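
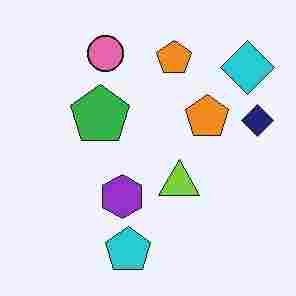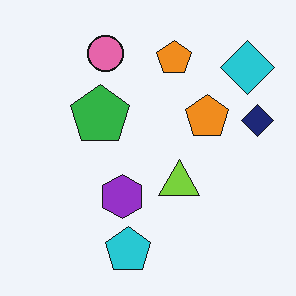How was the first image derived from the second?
The image was heavily JPEG-compressed with obvious blocking artifacts.

Blocky 8×8 compression artifacts appear around shape edges and the flat background shows ringing — characteristic JPEG degradation.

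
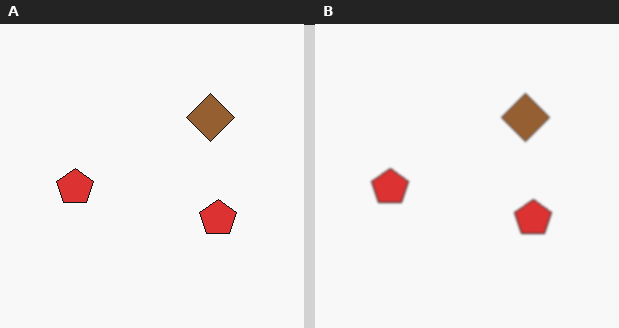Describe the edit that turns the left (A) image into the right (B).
The transformation is: slightly softened.

Shape edges and outlines are uniformly softened across the whole image.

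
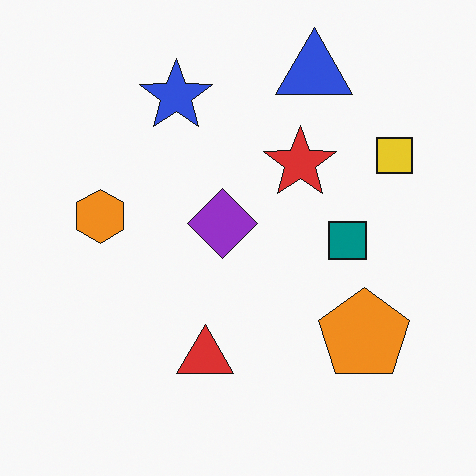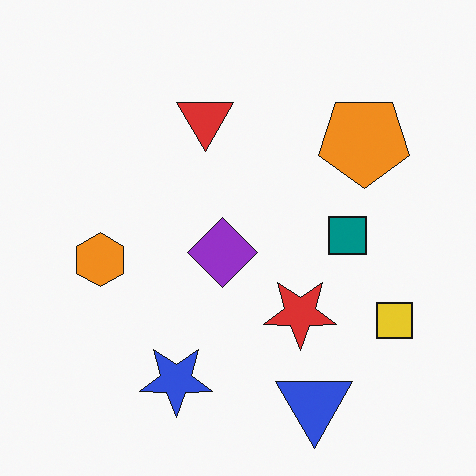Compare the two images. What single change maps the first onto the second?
This is the original image flipped vertically (top ↔ bottom).

The blue triangle is in the top of the first image and the bottom of the second — shapes on opposite sides of the horizontal midline have swapped in a mirror flip.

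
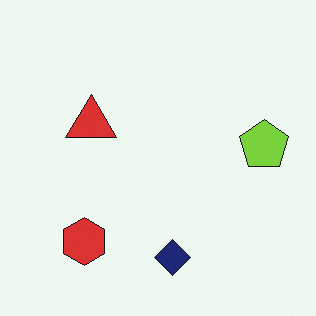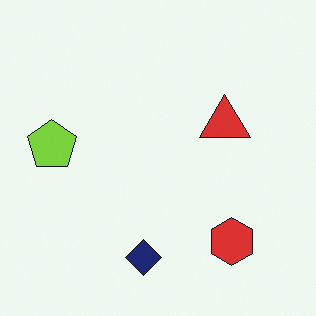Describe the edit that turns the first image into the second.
It was flipped horizontally (left ↔ right).

The lime pentagon is in the right of the first image and the left of the second — shapes on opposite sides of the vertical midline have swapped in a mirror flip.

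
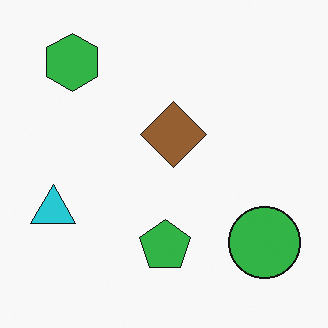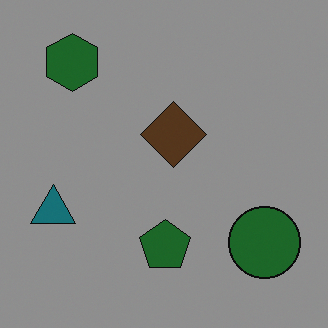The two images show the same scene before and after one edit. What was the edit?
The transformation is: noticeably darkened.

Every pixel — background and shapes alike — is uniformly darkened.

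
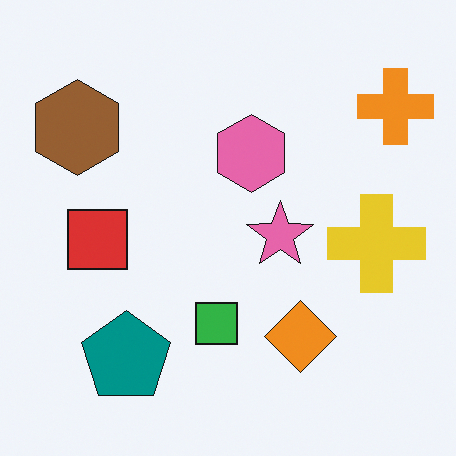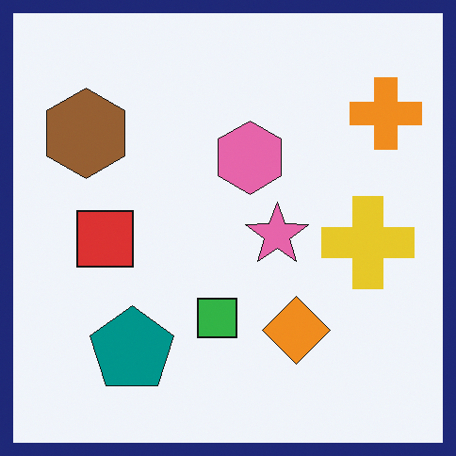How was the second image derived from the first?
This is the original image framed with a navy border.

A solid navy frame runs around the edge of the second image, with the content slightly shrunk inside it.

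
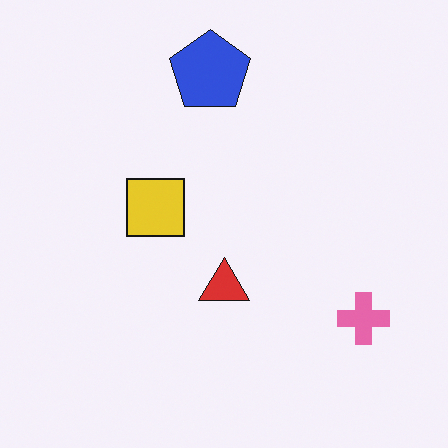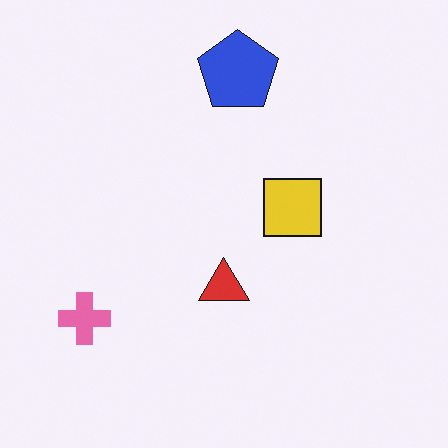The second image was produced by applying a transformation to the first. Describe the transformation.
Flipped horizontally (left ↔ right).

The pink cross is in the bottom-right of the first image and the bottom-left of the second — shapes on opposite sides of the vertical midline have swapped in a mirror flip.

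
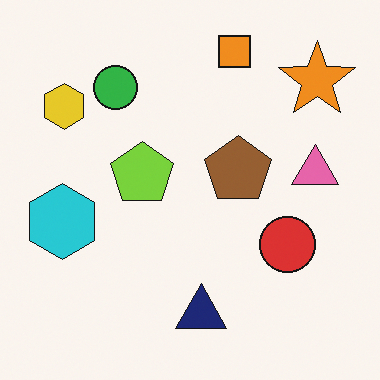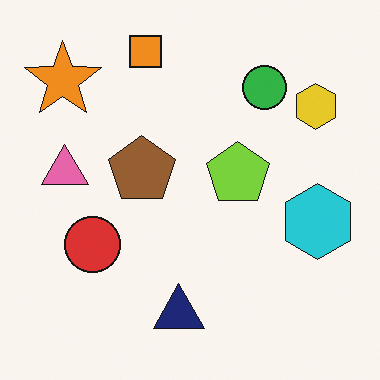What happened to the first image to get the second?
This is the original image flipped horizontally (left ↔ right).

The cyan hexagon is in the left of the first image and the right of the second — shapes on opposite sides of the vertical midline have swapped in a mirror flip.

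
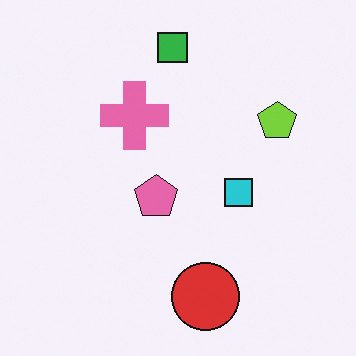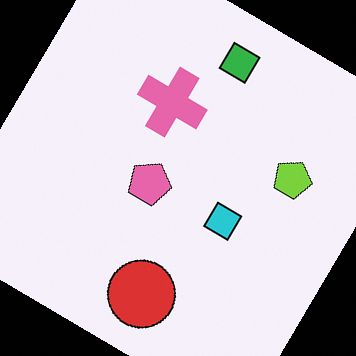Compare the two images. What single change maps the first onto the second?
The image was rotated clockwise by a large amount — several tens of degrees.

Every shape is tilted by the same angle and the image corners show triangular fill wedges — a whole-image rotation by a non-right angle.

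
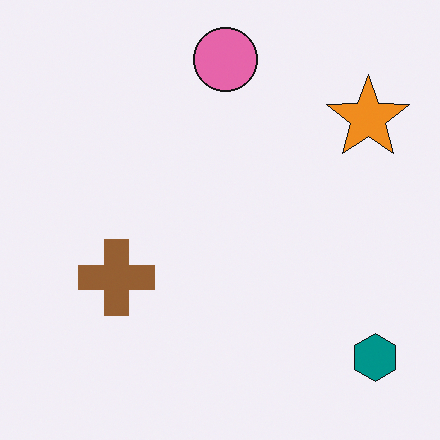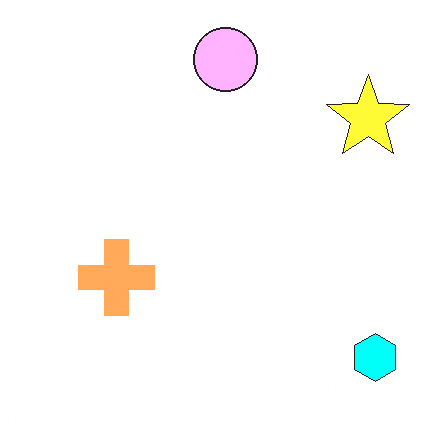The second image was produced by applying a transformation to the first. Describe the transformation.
Brightened a lot.

Every pixel — background and shapes alike — is uniformly brightened.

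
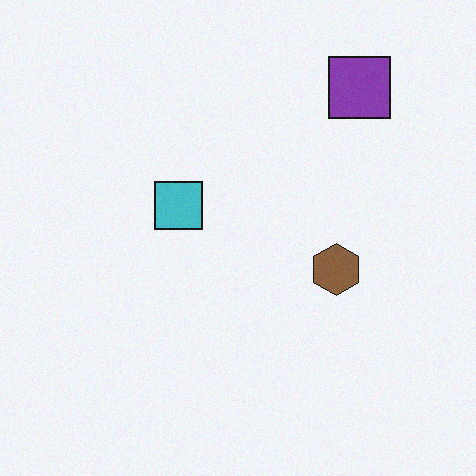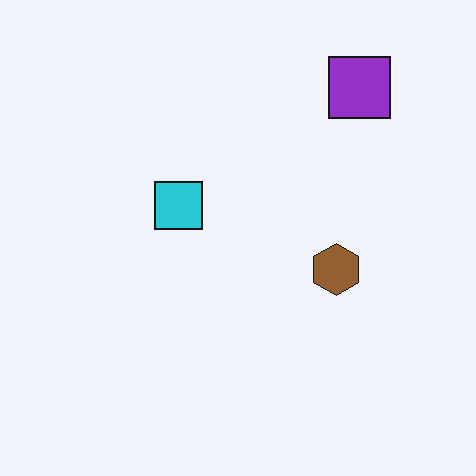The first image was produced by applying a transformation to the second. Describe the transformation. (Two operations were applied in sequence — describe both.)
It was slightly desaturated, then degraded with a light layer of grain.

All colors are more muted and greyish — a global saturation change. Random speckle covers the whole image, including the flat background.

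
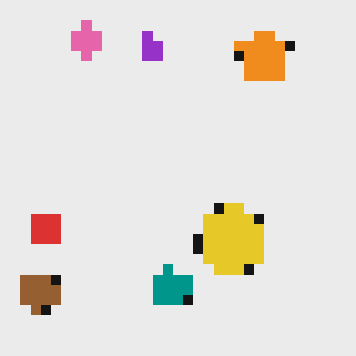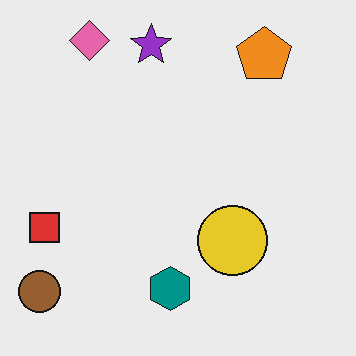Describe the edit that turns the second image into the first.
This is the original image coarsely pixelated.

Shapes are reduced to large square blocks; fine edges and outlines are lost — a downscale-then-upscale (mosaic) effect.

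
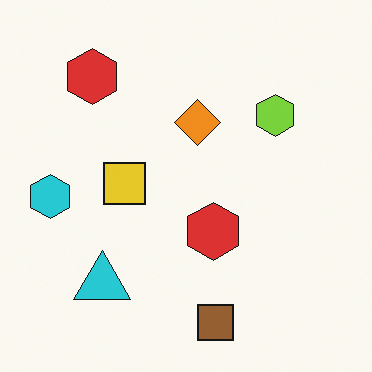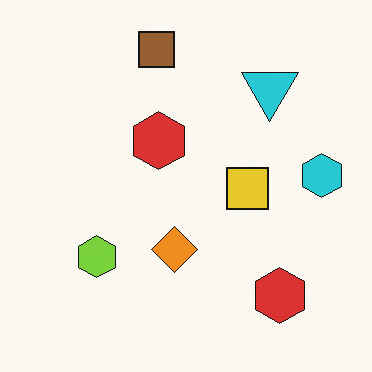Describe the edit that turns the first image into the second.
The image was rotated 180°.

The brown square sits in the bottom of the first image and the top of the second — consistent with a whole-image 180° rotation.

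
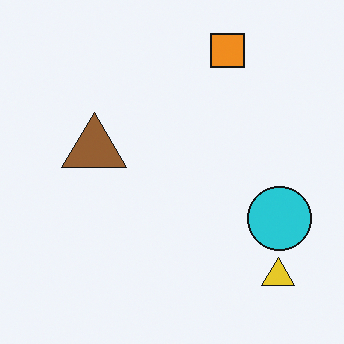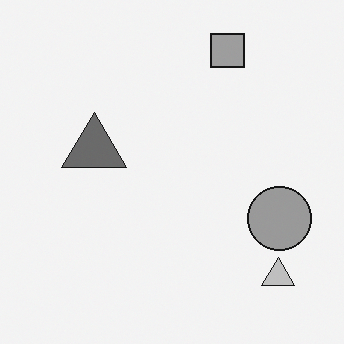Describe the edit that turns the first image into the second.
The second image is the first converted to grayscale.

All color is removed — every shape is now a shade of grey.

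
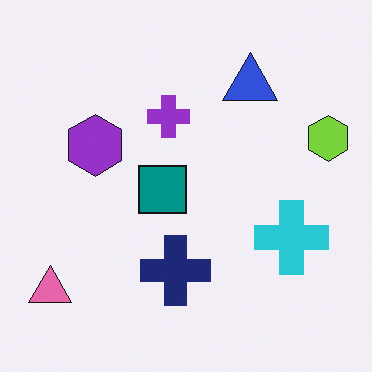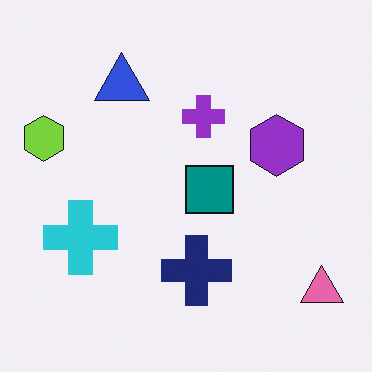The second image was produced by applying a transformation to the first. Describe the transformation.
The second image is the first flipped horizontally (left ↔ right).

The lime hexagon is in the right of the first image and the left of the second — shapes on opposite sides of the vertical midline have swapped in a mirror flip.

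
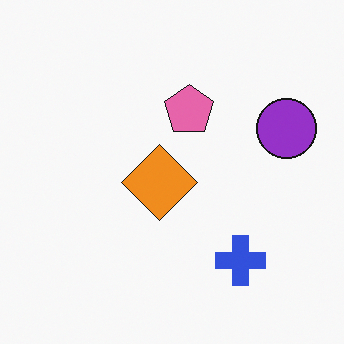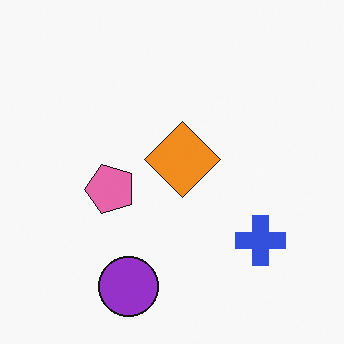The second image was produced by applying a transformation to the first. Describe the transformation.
The transformation is: transposed (reflected across the top-left ↔ bottom-right diagonal).

Shapes have swapped their row and column positions — what was in the top-right is now in the bottom-left — a diagonal reflection.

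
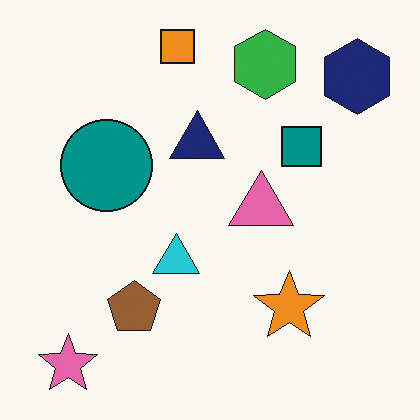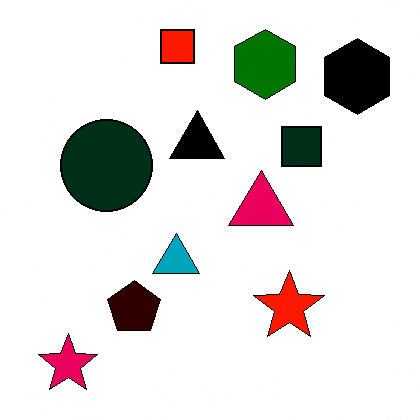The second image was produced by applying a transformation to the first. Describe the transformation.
It was given much higher contrast.

Tones are pushed away from mid-grey across the whole image — a global contrast change.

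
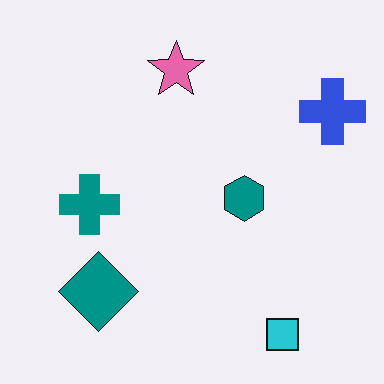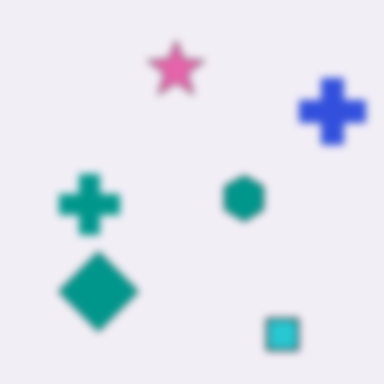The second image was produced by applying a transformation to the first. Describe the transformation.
The transformation is: moderately blurred.

Shape edges and outlines are uniformly softened across the whole image.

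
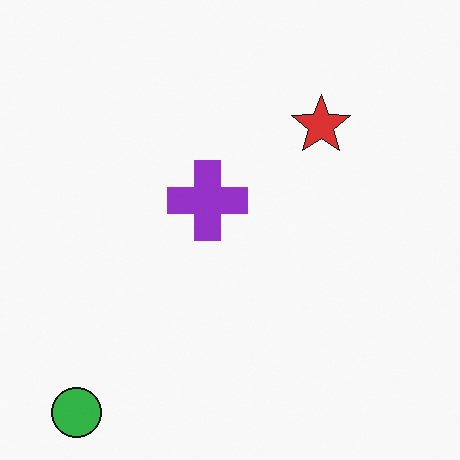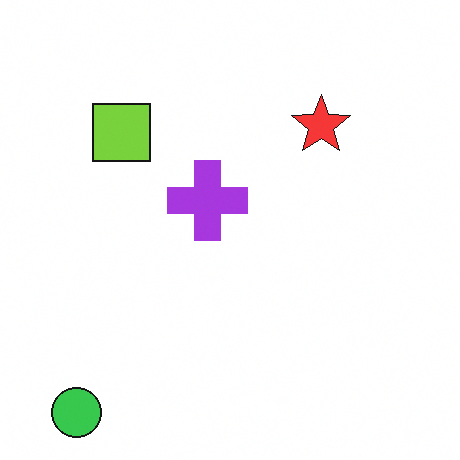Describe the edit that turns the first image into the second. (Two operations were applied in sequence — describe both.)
It was brightened a little, then overlaid with an additional lime square.

Every pixel — background and shapes alike — is uniformly brightened. A lime square appears in the second image that is absent from the first.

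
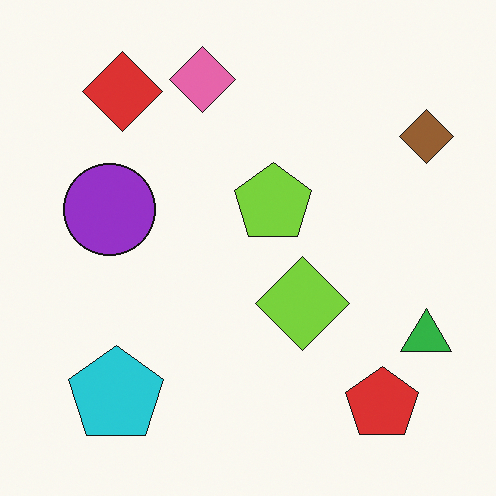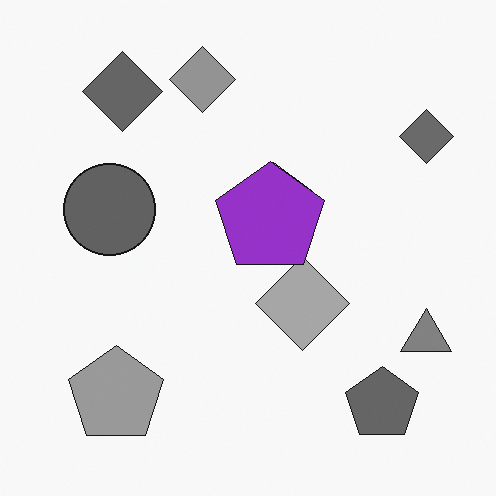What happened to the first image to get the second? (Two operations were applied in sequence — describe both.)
This is the original image converted to grayscale, then overlaid with an additional purple pentagon.

All color is removed — every shape is now a shade of grey. A purple pentagon appears in the second image that is absent from the first.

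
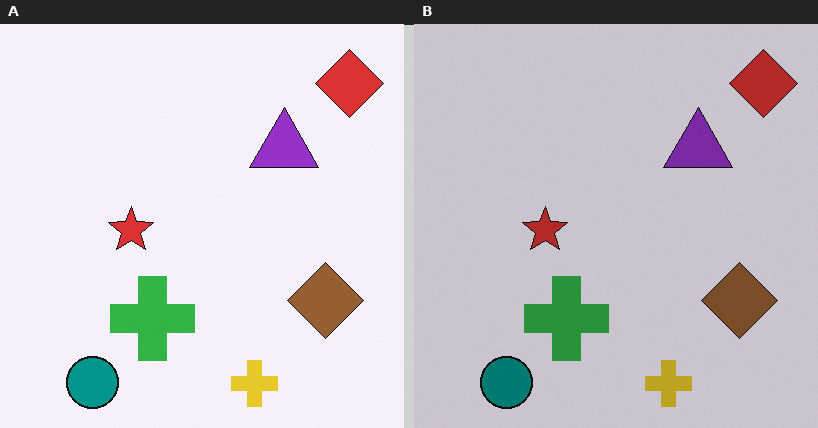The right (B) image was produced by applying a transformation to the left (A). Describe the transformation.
The image was darkened a little.

Every pixel — background and shapes alike — is uniformly darkened.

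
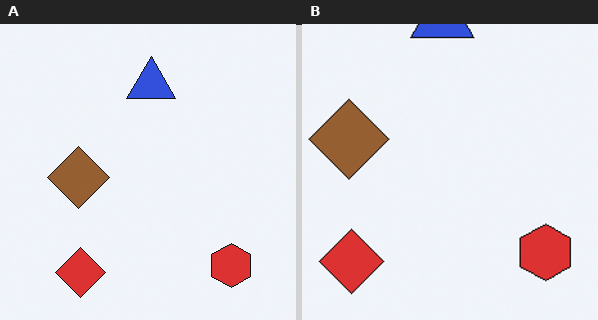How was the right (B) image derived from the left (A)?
The right (B) image is the left (A) cropped slightly and scaled back up.

The visible shapes are larger and the field of view is narrower; shapes near the original edges may be partly or wholly outside the frame — a crop-and-rescale.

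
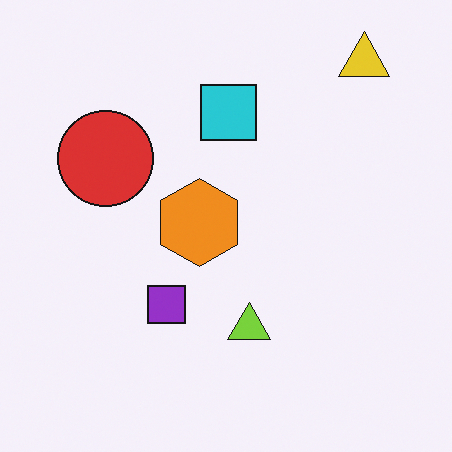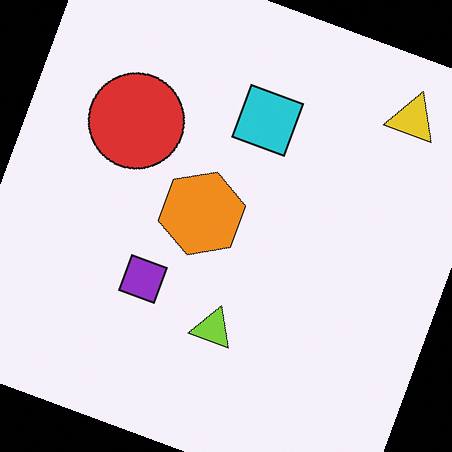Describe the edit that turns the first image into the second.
Rotated clockwise by a clearly visible amount.

Every shape is tilted by the same angle and the image corners show triangular fill wedges — a whole-image rotation by a non-right angle.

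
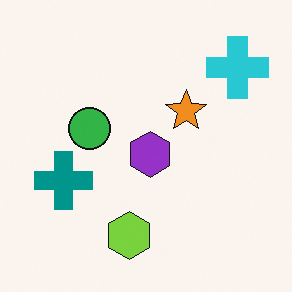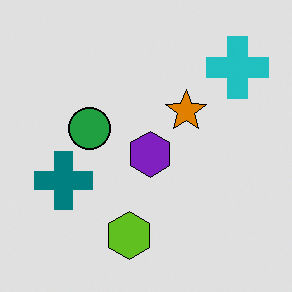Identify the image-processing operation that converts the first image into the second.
Moderately posterized.

Each flat color has snapped to a coarser quantized level — most visibly, the near-white background has dropped to a flat grey.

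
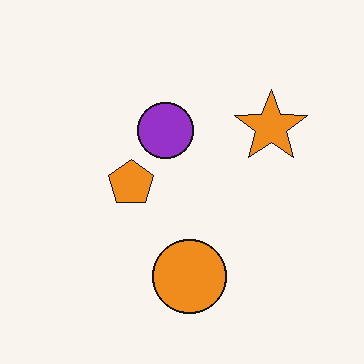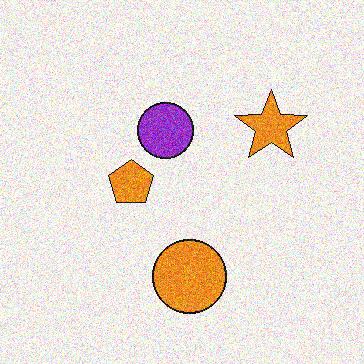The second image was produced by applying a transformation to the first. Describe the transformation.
The transformation is: degraded with a thick layer of grain.

Random speckle covers the whole image, including the flat background.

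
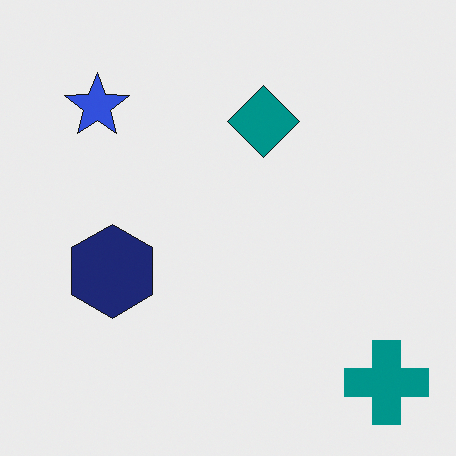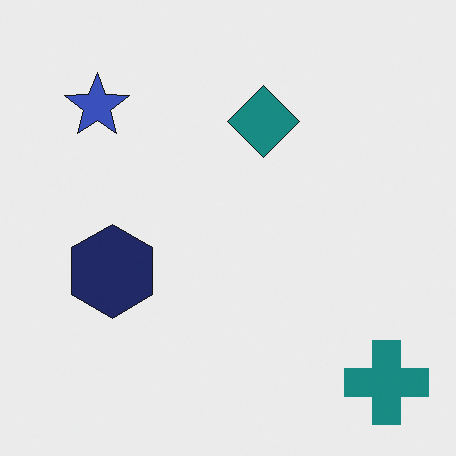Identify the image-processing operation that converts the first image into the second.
The image was slightly desaturated.

All colors are more muted and greyish — a global saturation change.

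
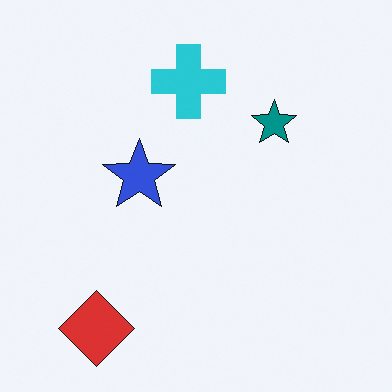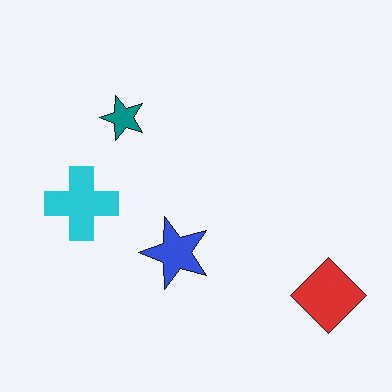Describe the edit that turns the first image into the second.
The transformation is: rotated 90° counter-clockwise.

The red diamond sits in the bottom-left of the first image and the bottom-right of the second — consistent with a whole-image 90° counter-clockwise rotation.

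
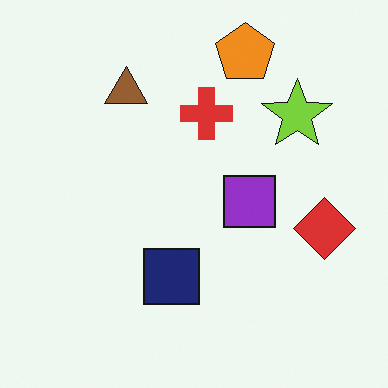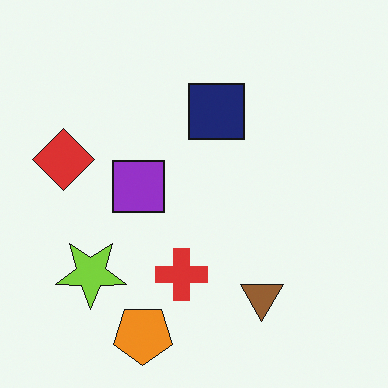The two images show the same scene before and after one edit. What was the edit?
It was rotated 180°.

The orange pentagon sits in the top of the first image and the bottom of the second — consistent with a whole-image 180° rotation.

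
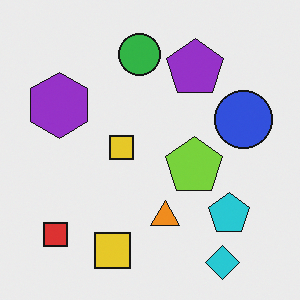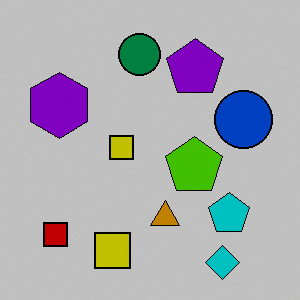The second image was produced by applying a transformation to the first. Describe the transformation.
The image was heavily posterized to just a handful of flat colors.

Each flat color has snapped to a coarser quantized level — most visibly, the near-white background has dropped to a flat grey.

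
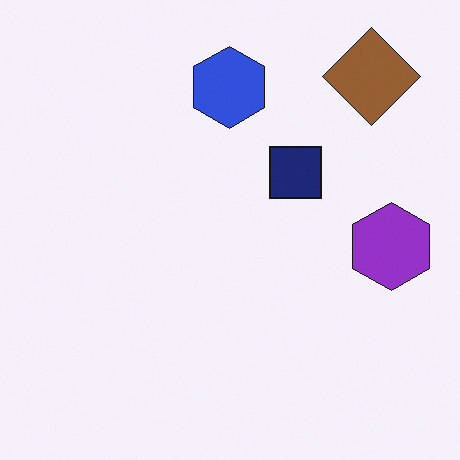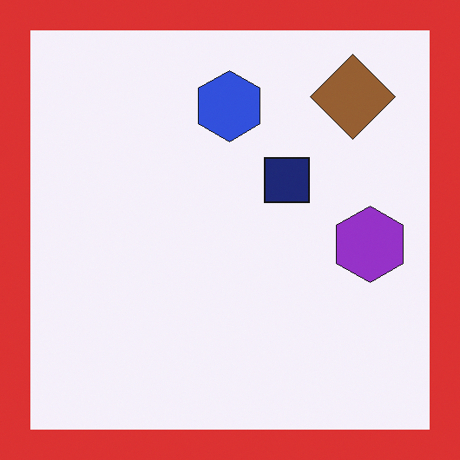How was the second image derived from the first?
Framed with a red border.

A solid red frame runs around the edge of the second image, with the content slightly shrunk inside it.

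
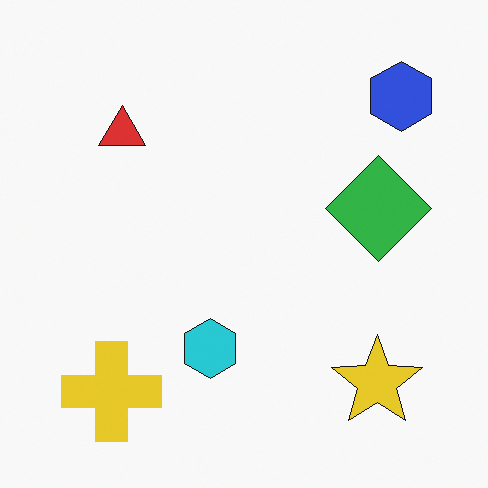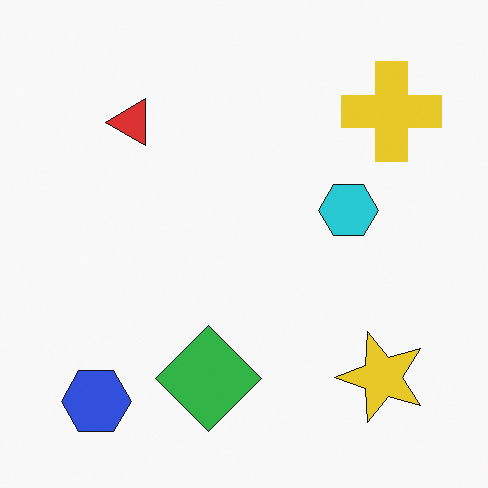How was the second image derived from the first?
The image was transposed (reflected across the top-left ↔ bottom-right diagonal).

Shapes have swapped their row and column positions — what was in the top-right is now in the bottom-left — a diagonal reflection.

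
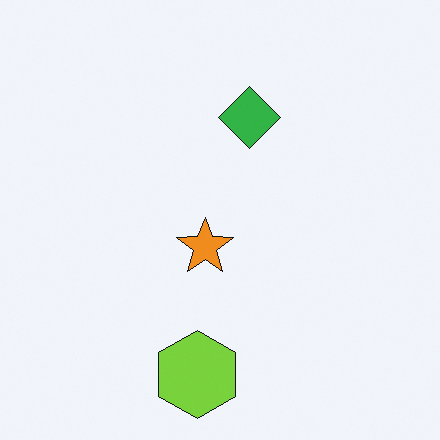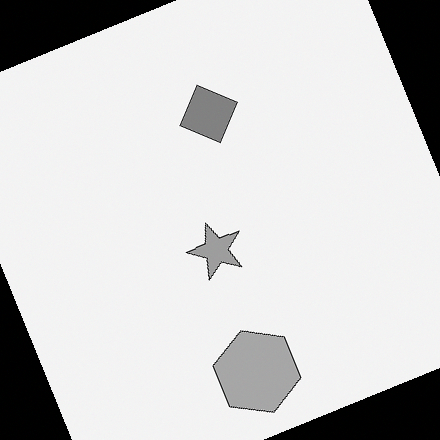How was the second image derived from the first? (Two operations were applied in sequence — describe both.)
The transformation is: converted to grayscale, then rotated counter-clockwise by a moderate amount.

All color is removed — every shape is now a shade of grey. Every shape is tilted by the same angle and the image corners show triangular fill wedges — a whole-image rotation by a non-right angle.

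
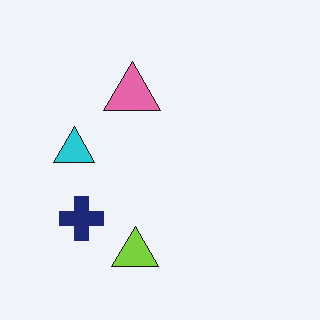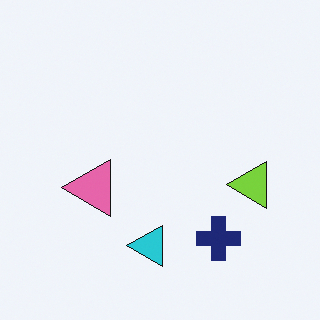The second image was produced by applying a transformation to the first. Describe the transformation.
It was rotated 90° counter-clockwise.

The navy cross sits in the bottom-left of the first image and the bottom-right of the second — consistent with a whole-image 90° counter-clockwise rotation.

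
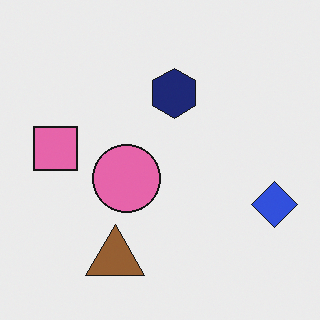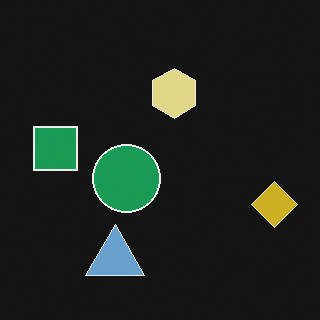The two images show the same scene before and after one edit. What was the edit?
The image was color-inverted (negative).

The light background has become dark and every shape's color is its complement — a photographic negative.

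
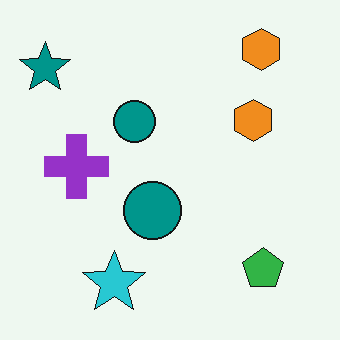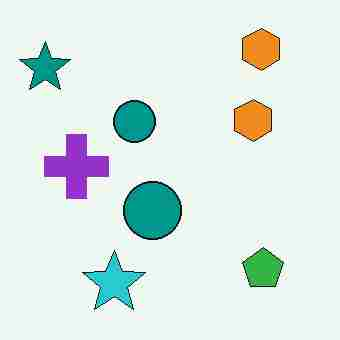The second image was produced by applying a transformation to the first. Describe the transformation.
Heavily JPEG-compressed with obvious blocking artifacts.

Blocky 8×8 compression artifacts appear around shape edges and the flat background shows ringing — characteristic JPEG degradation.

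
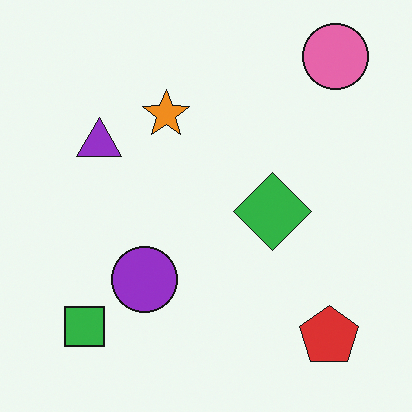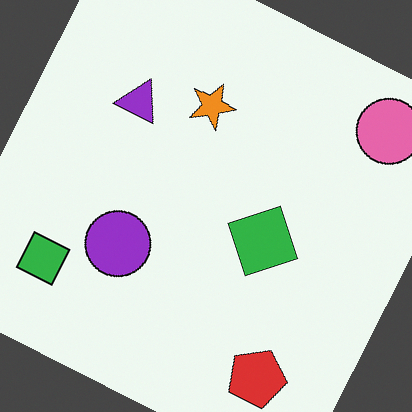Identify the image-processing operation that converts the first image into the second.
Rotated clockwise by a clearly visible amount.

Every shape is tilted by the same angle and the image corners show triangular fill wedges — a whole-image rotation by a non-right angle.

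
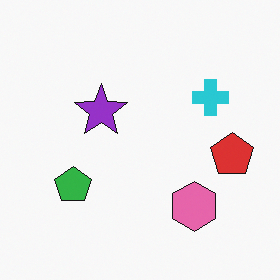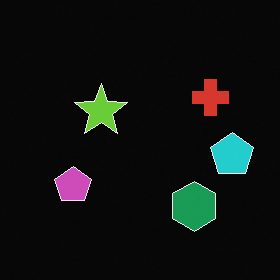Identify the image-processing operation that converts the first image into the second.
The image was color-inverted (negative).

The light background has become dark and every shape's color is its complement — a photographic negative.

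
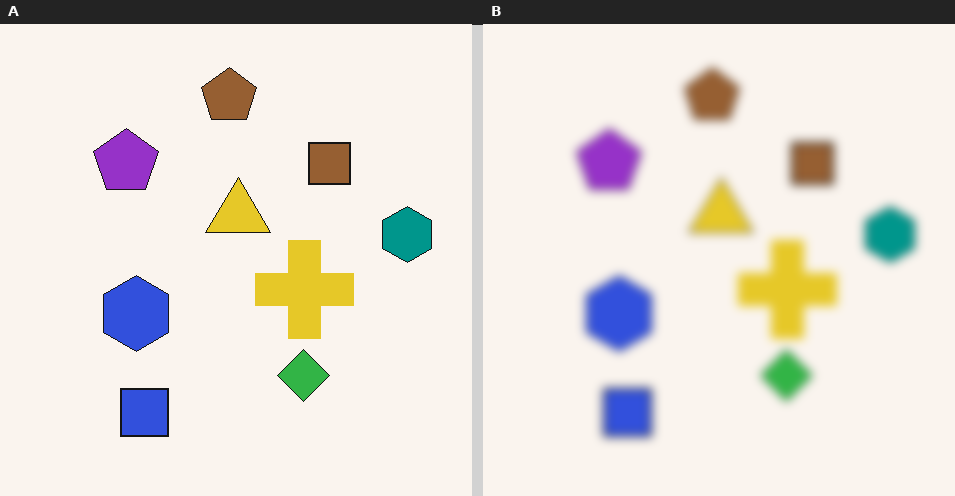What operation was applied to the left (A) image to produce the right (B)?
This is the original image strongly gaussian-blurred.

Shape edges and outlines are uniformly softened across the whole image.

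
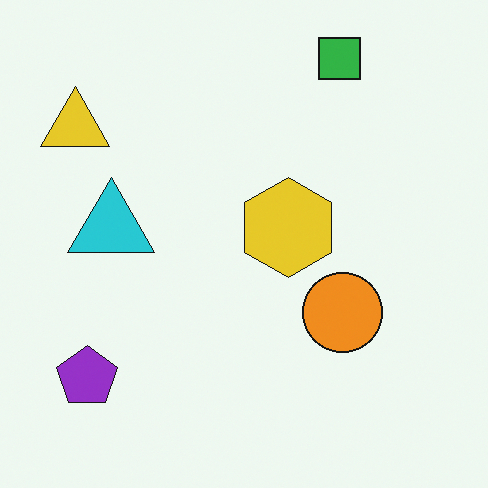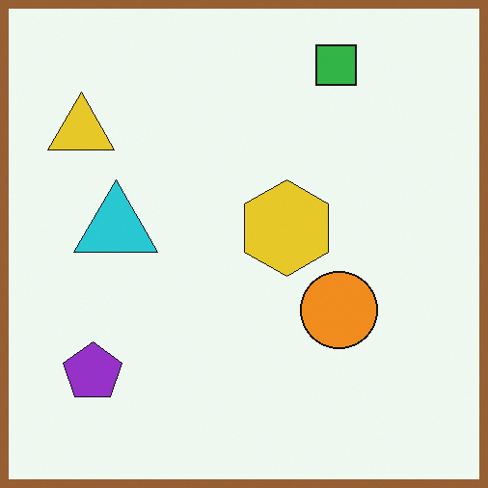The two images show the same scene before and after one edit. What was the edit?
This is the original image framed with a brown border.

A solid brown frame runs around the edge of the second image, with the content slightly shrunk inside it.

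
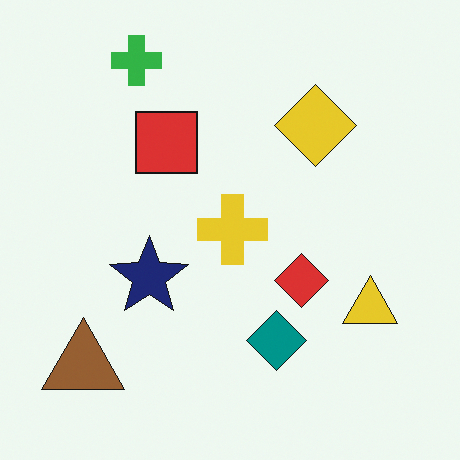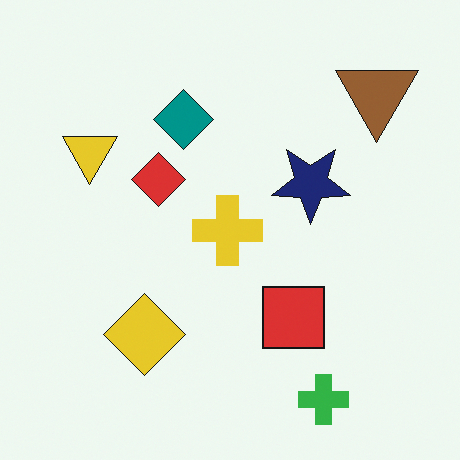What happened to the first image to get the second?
This is the original image rotated 180°.

The brown triangle sits in the bottom-left of the first image and the top-right of the second — consistent with a whole-image 180° rotation.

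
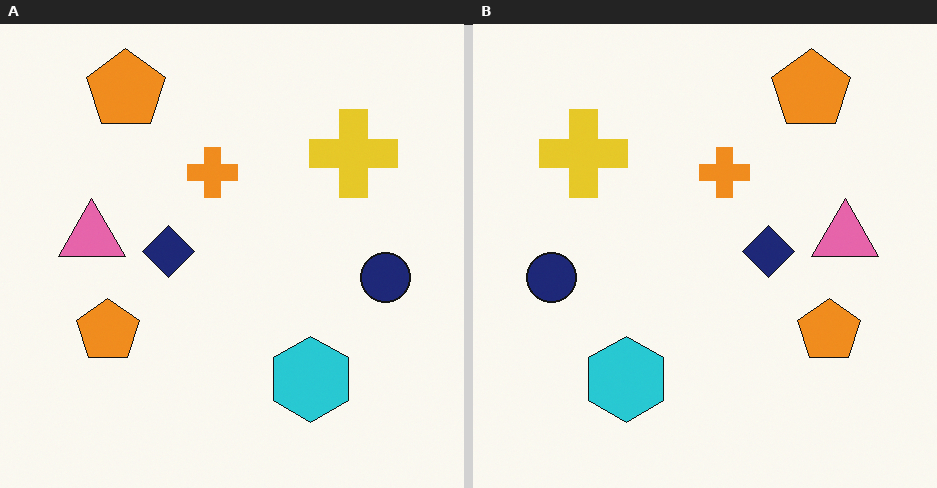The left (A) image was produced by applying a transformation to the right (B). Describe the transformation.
The transformation is: flipped horizontally (left ↔ right).

The navy circle is in the left of the right (B) image and the right of the left (A) — shapes on opposite sides of the vertical midline have swapped in a mirror flip.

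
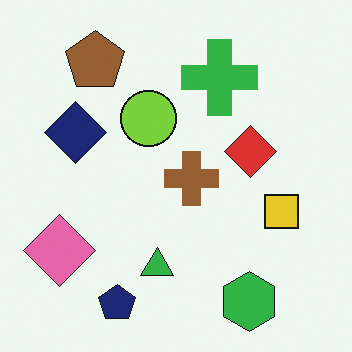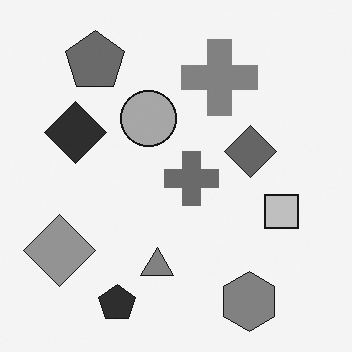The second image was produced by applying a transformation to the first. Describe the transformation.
The second image is the first converted to grayscale.

All color is removed — every shape is now a shade of grey.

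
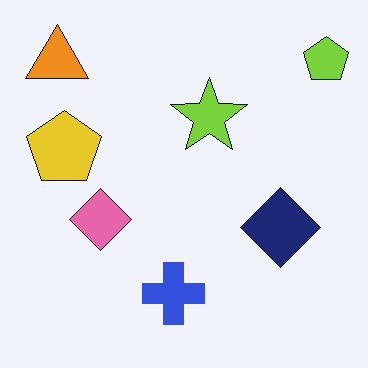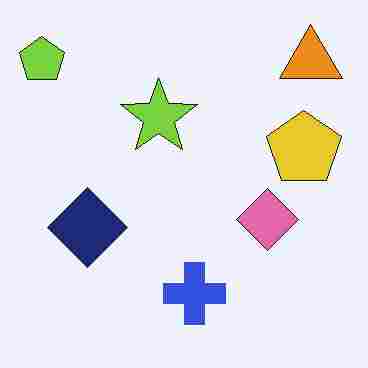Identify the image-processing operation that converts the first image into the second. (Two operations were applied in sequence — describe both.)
Degraded with heavy JPEG compression, then flipped horizontally (left ↔ right).

Blocky 8×8 compression artifacts appear around shape edges and the flat background shows ringing — characteristic JPEG degradation. The lime pentagon is in the top-right of the first image and the top-left of the second — shapes on opposite sides of the vertical midline have swapped in a mirror flip.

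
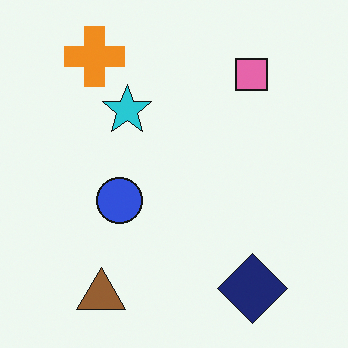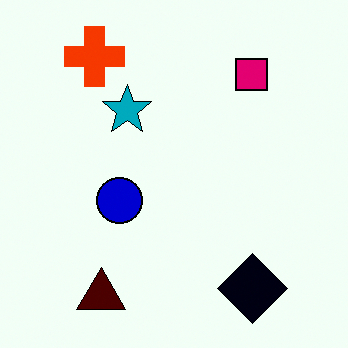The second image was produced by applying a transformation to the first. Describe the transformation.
The image was given much higher contrast.

Tones are pushed away from mid-grey across the whole image — a global contrast change.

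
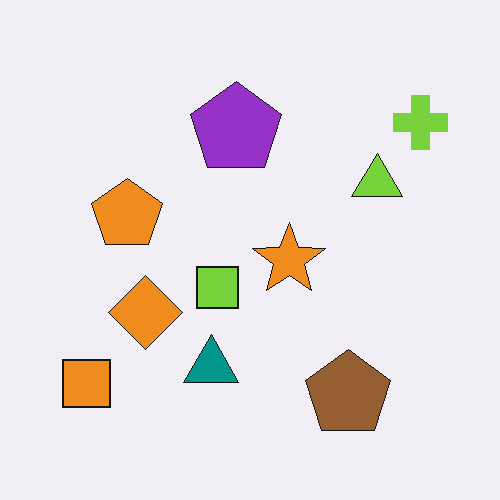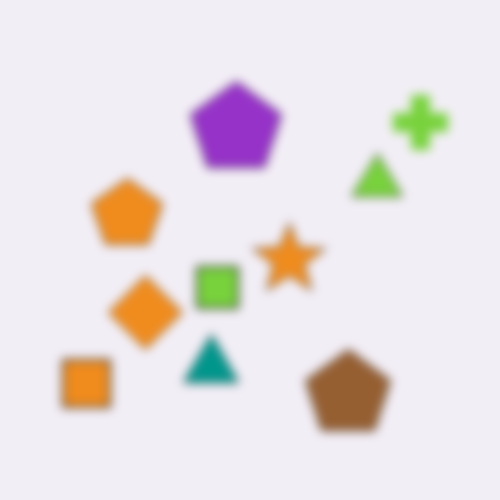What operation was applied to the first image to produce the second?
The second image is the first strongly gaussian-blurred.

Shape edges and outlines are uniformly softened across the whole image.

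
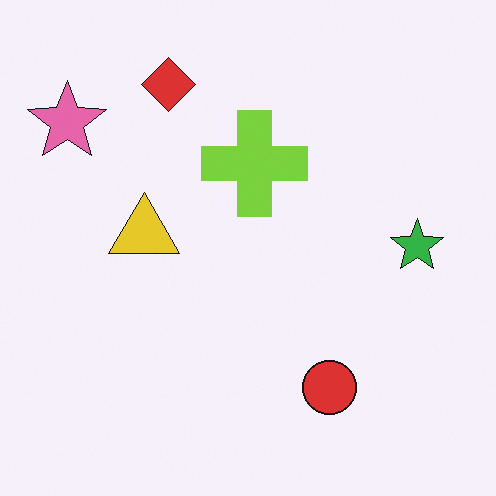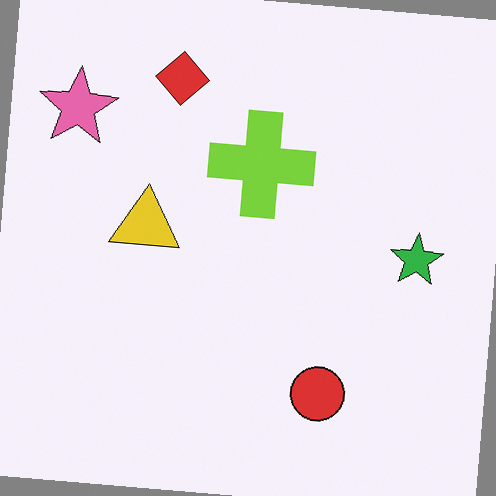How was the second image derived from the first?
It was rotated clockwise by a slight angle.

Every shape is tilted by the same angle and the image corners show triangular fill wedges — a whole-image rotation by a non-right angle.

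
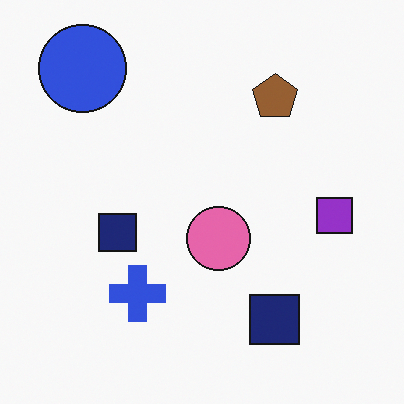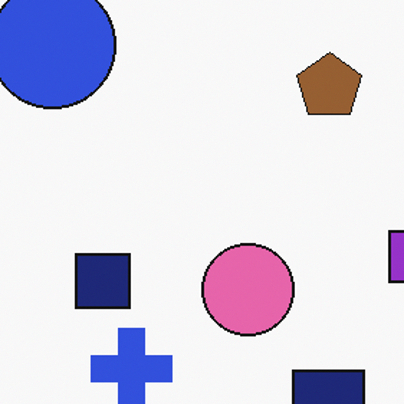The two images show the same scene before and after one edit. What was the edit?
Cropped slightly and scaled back up.

The visible shapes are larger and the field of view is narrower; shapes near the original edges may be partly or wholly outside the frame — a crop-and-rescale.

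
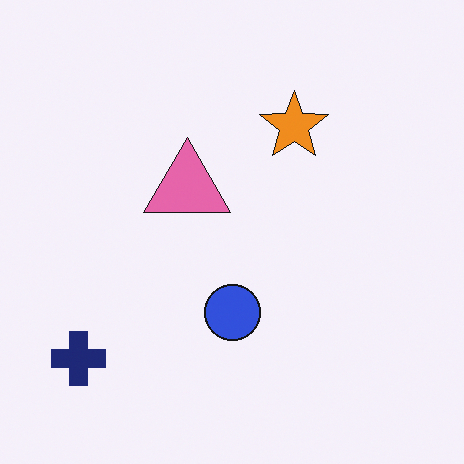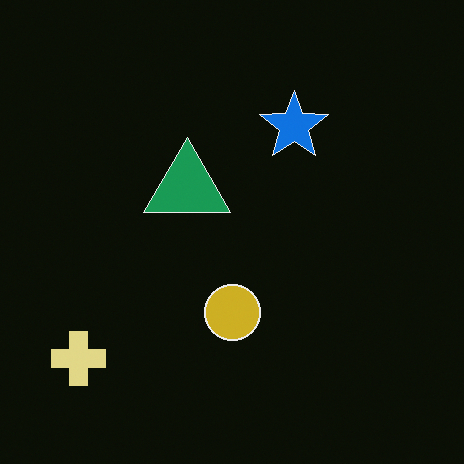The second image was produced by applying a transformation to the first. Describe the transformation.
It was color-inverted (negative).

The light background has become dark and every shape's color is its complement — a photographic negative.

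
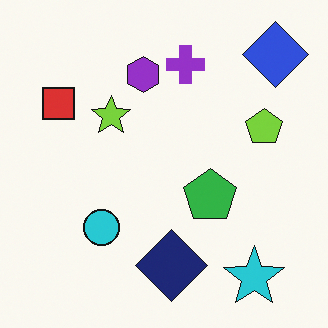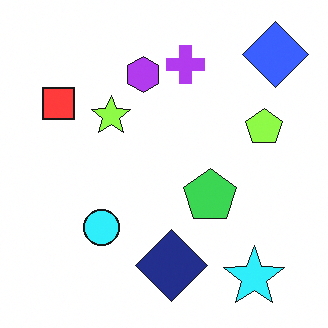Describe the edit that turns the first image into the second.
The image was slightly brightened.

Every pixel — background and shapes alike — is uniformly brightened.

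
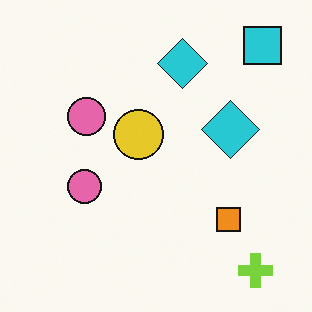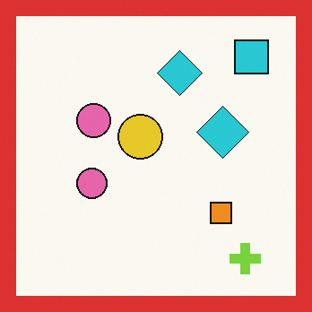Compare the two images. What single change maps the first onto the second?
The second image is the first framed with a red border.

A solid red frame runs around the edge of the second image, with the content slightly shrunk inside it.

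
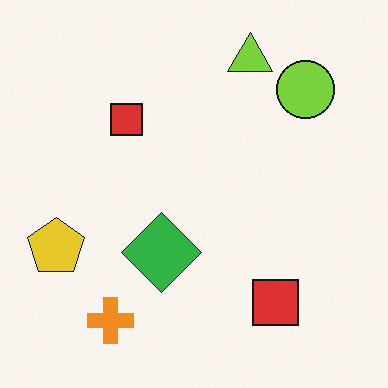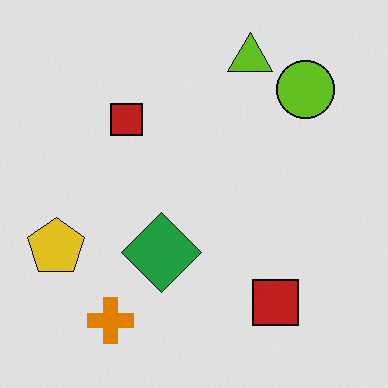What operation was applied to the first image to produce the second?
This is the original image moderately posterized.

Each flat color has snapped to a coarser quantized level — most visibly, the near-white background has dropped to a flat grey.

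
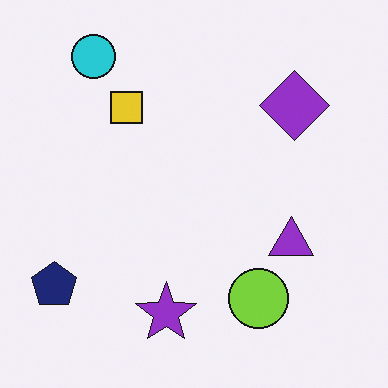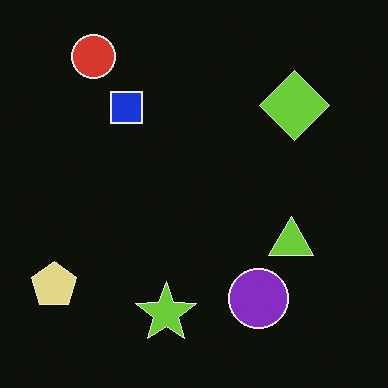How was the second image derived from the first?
The second image is the first color-inverted (negative).

The light background has become dark and every shape's color is its complement — a photographic negative.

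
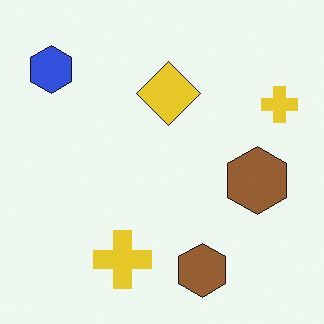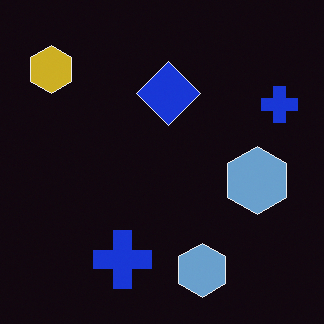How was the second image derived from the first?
This is the original image color-inverted (negative).

The light background has become dark and every shape's color is its complement — a photographic negative.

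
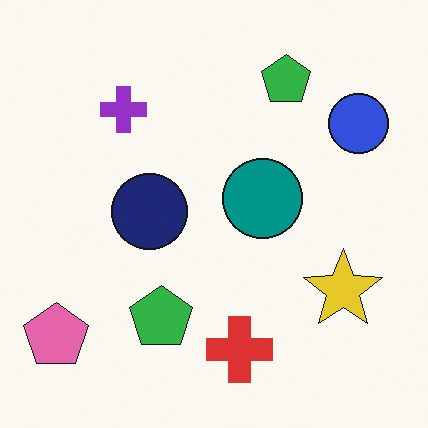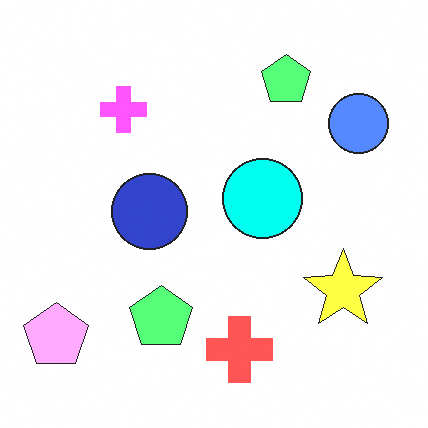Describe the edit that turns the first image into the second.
The image was substantially brightened.

Every pixel — background and shapes alike — is uniformly brightened.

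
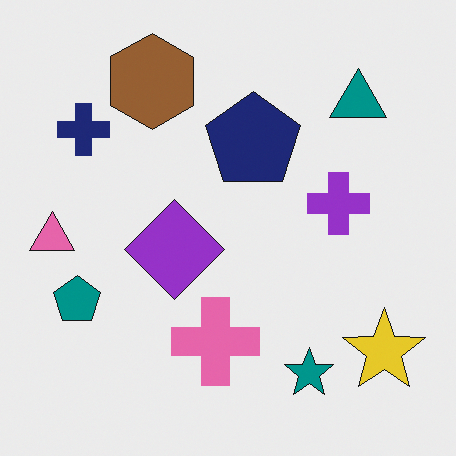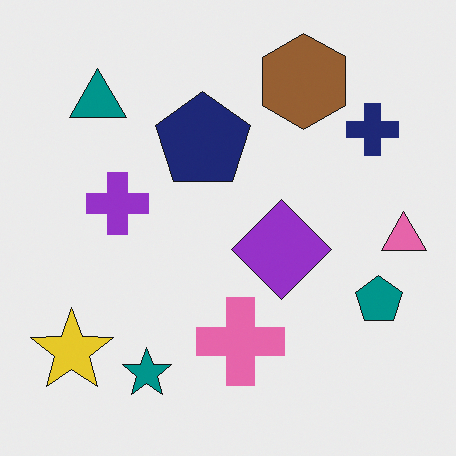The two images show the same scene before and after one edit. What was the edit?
This is the original image flipped horizontally (left ↔ right).

The pink triangle is in the left of the first image and the right of the second — shapes on opposite sides of the vertical midline have swapped in a mirror flip.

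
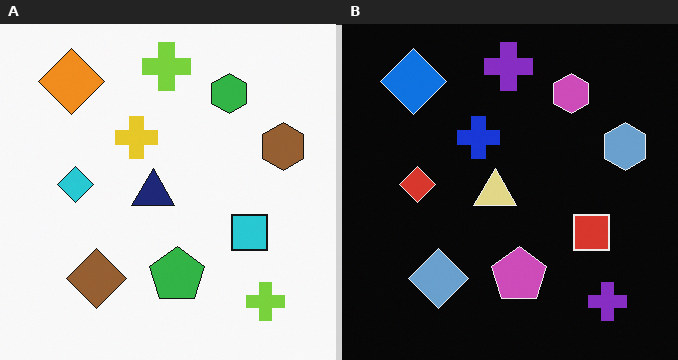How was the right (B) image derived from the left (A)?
The image was color-inverted (negative).

The light background has become dark and every shape's color is its complement — a photographic negative.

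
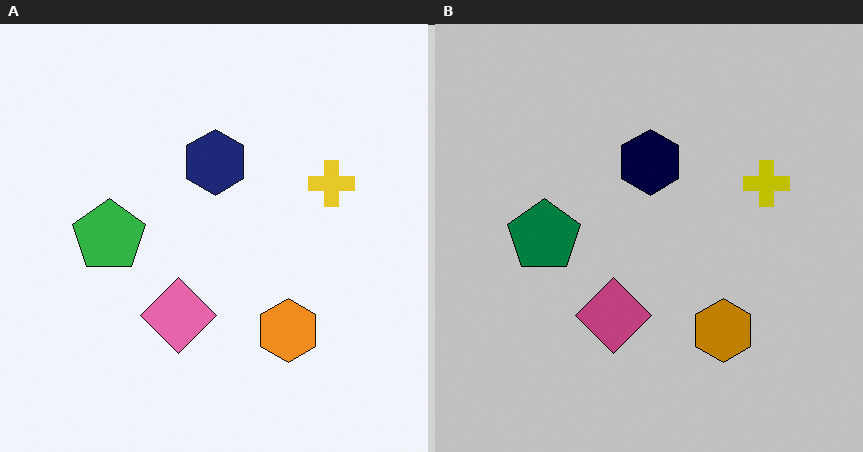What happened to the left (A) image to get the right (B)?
It was heavily posterized to just a handful of flat colors.

Each flat color has snapped to a coarser quantized level — most visibly, the near-white background has dropped to a flat grey.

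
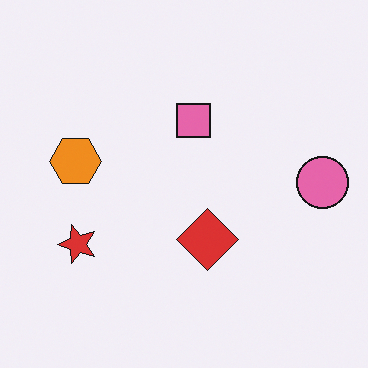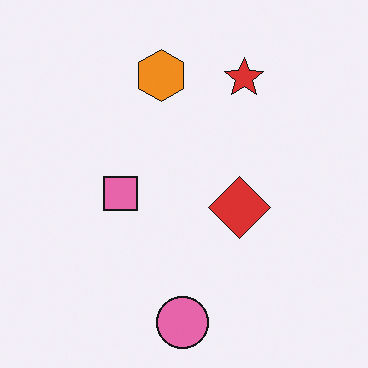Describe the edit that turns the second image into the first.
Transposed (reflected across the top-left ↔ bottom-right diagonal).

Shapes have swapped their row and column positions — what was in the top-right is now in the bottom-left — a diagonal reflection.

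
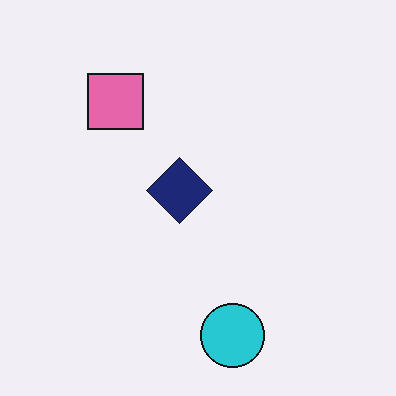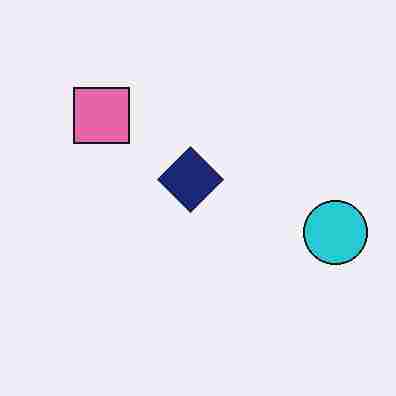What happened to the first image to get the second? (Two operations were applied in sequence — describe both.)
Heavily JPEG-compressed with obvious blocking artifacts, then transposed (reflected across the top-left ↔ bottom-right diagonal).

Blocky 8×8 compression artifacts appear around shape edges and the flat background shows ringing — characteristic JPEG degradation. Shapes have swapped their row and column positions — what was in the top-right is now in the bottom-left — a diagonal reflection.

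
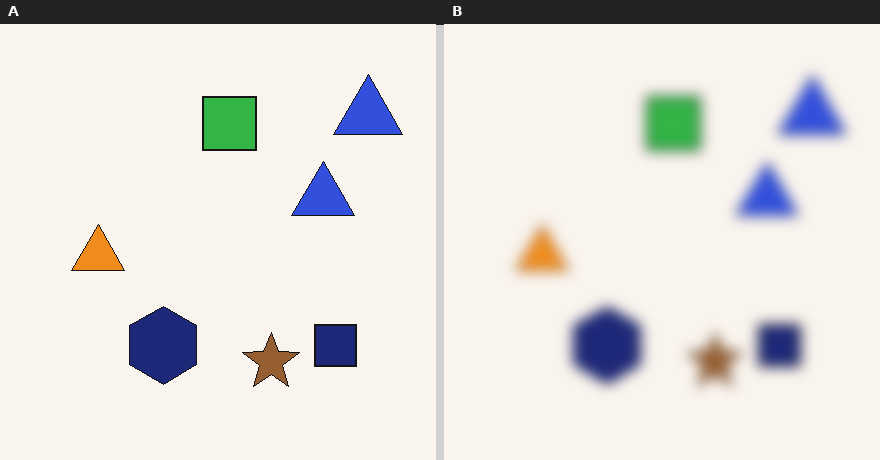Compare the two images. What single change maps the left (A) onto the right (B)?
The transformation is: strongly gaussian-blurred.

Shape edges and outlines are uniformly softened across the whole image.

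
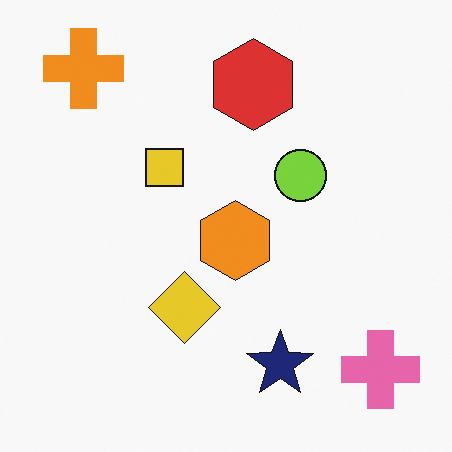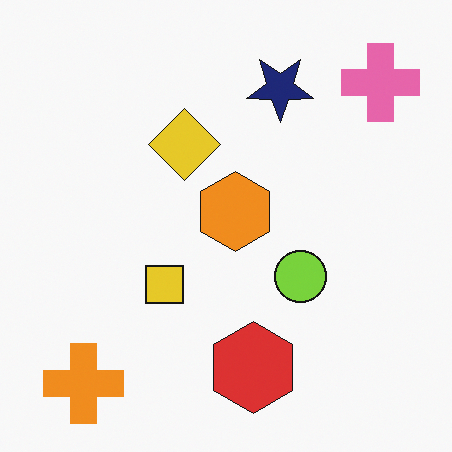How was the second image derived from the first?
It was flipped vertically (top ↔ bottom).

The orange cross is in the top-left of the first image and the bottom-left of the second — shapes on opposite sides of the horizontal midline have swapped in a mirror flip.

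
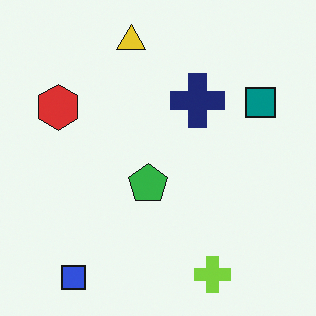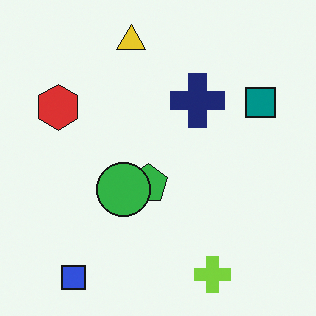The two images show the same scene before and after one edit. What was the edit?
The transformation is: overlaid with an additional green circle.

A green circle appears in the second image that is absent from the first.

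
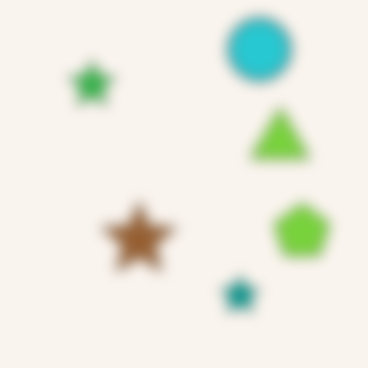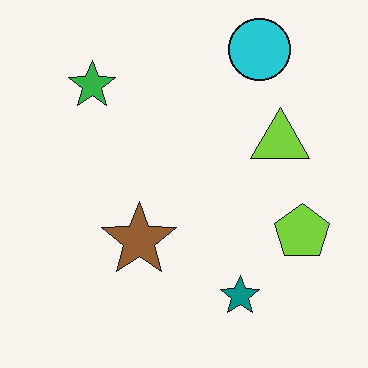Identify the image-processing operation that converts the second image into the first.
The first image is the second strongly gaussian-blurred.

Shape edges and outlines are uniformly softened across the whole image.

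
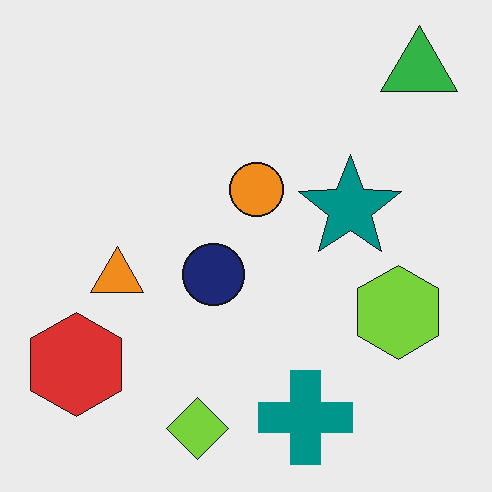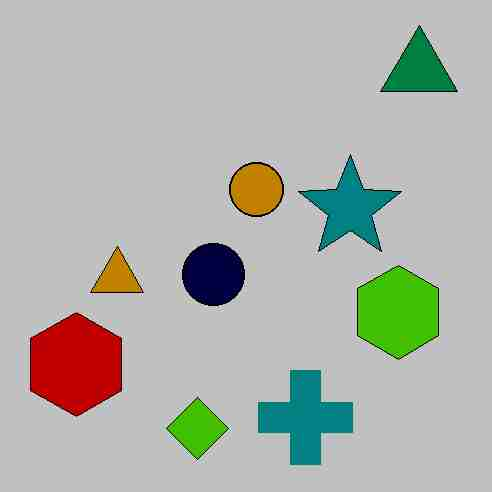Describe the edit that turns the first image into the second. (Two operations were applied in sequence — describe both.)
This is the original image aggressively posterized, then heavily JPEG-compressed with obvious blocking artifacts.

Each flat color has snapped to a coarser quantized level — most visibly, the near-white background has dropped to a flat grey. Blocky 8×8 compression artifacts appear around shape edges and the flat background shows ringing — characteristic JPEG degradation.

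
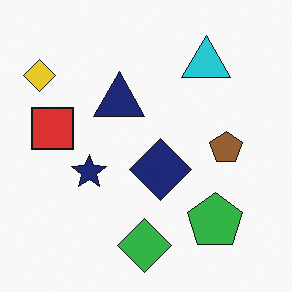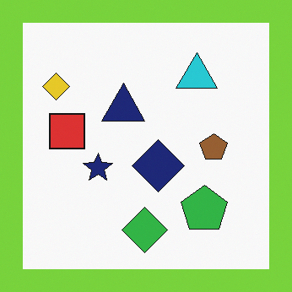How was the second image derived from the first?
Framed with a lime border.

A solid lime frame runs around the edge of the second image, with the content slightly shrunk inside it.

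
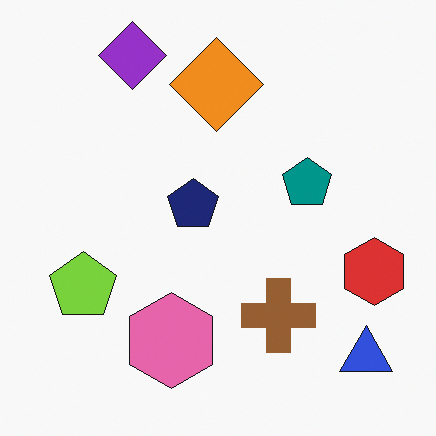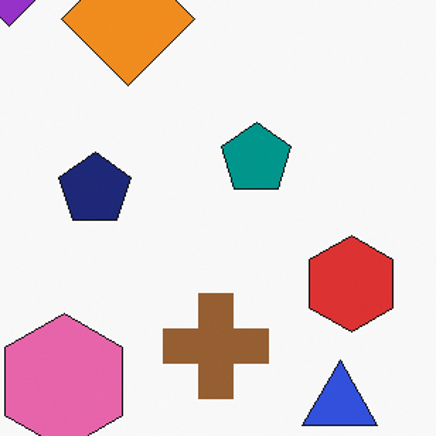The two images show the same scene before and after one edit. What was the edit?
The second image is the first cropped to a modestly smaller region and rescaled.

The visible shapes are larger and the field of view is narrower; shapes near the original edges may be partly or wholly outside the frame — a crop-and-rescale.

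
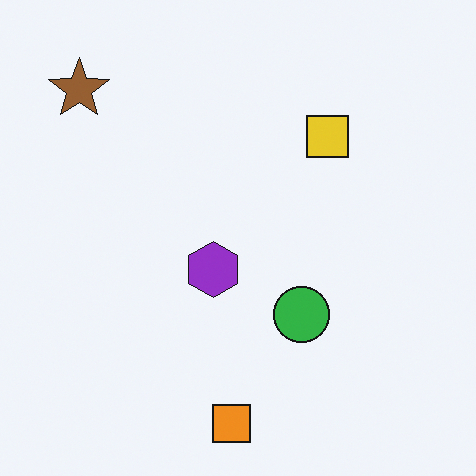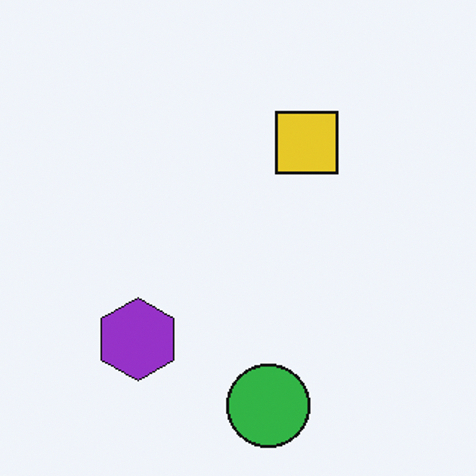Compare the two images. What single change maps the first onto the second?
It was cropped slightly and scaled back up.

The visible shapes are larger and the field of view is narrower; shapes near the original edges may be partly or wholly outside the frame — a crop-and-rescale.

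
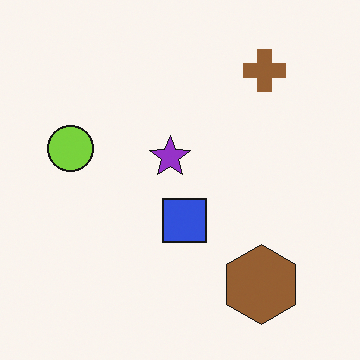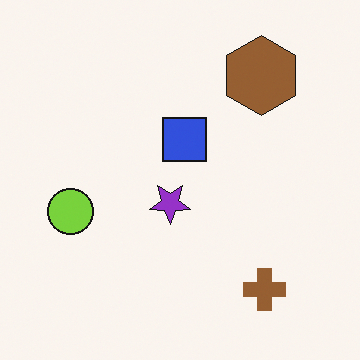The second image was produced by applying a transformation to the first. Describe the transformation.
Flipped vertically (top ↔ bottom).

The brown cross is in the top-right of the first image and the bottom-right of the second — shapes on opposite sides of the horizontal midline have swapped in a mirror flip.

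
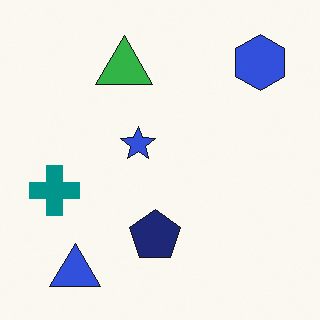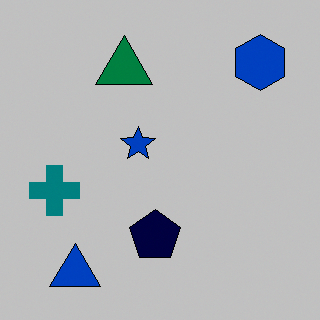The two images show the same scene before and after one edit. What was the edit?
This is the original image aggressively posterized.

Each flat color has snapped to a coarser quantized level — most visibly, the near-white background has dropped to a flat grey.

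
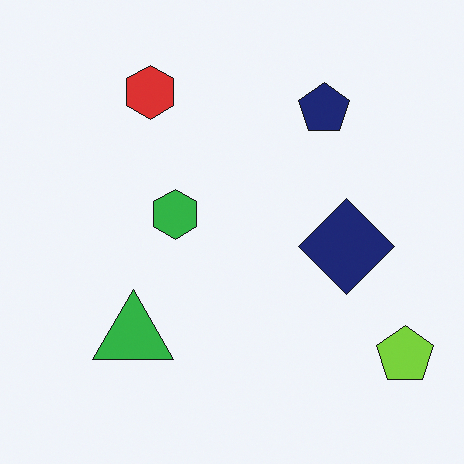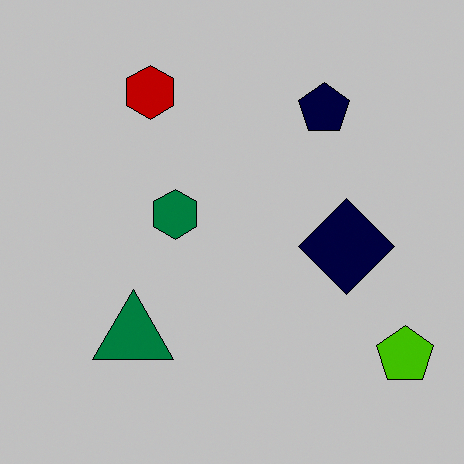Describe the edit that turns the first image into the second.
This is the original image heavily posterized to just a handful of flat colors.

Each flat color has snapped to a coarser quantized level — most visibly, the near-white background has dropped to a flat grey.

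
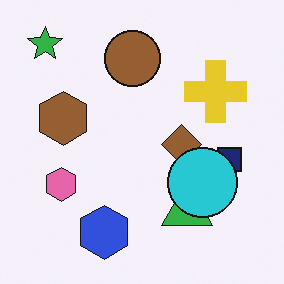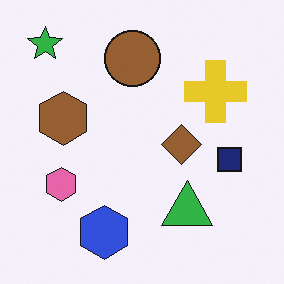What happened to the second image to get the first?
Overlaid with an additional cyan circle.

A cyan circle appears in the first image that is absent from the second.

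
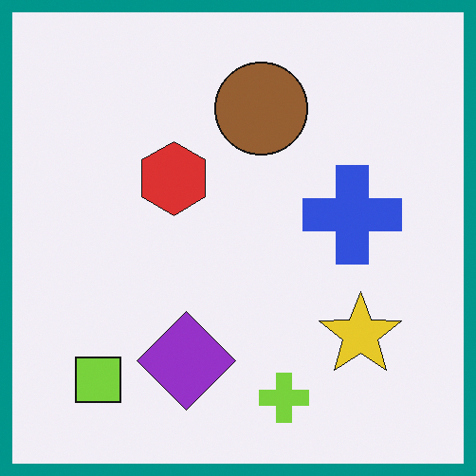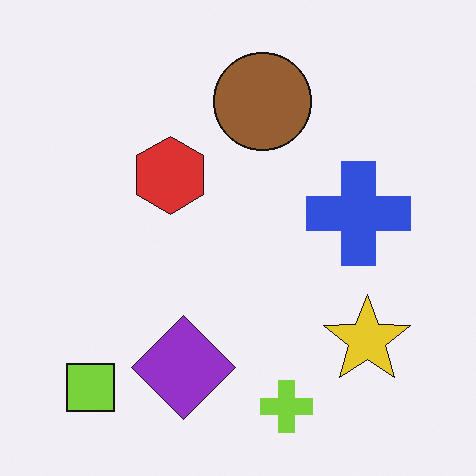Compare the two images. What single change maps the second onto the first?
The image was framed with a teal border.

A solid teal frame runs around the edge of the first image, with the content slightly shrunk inside it.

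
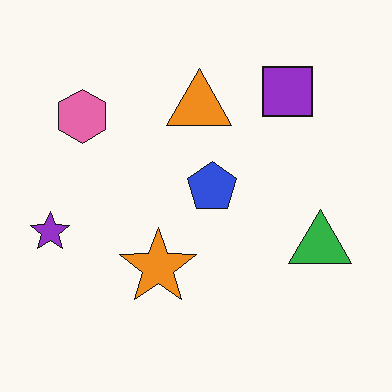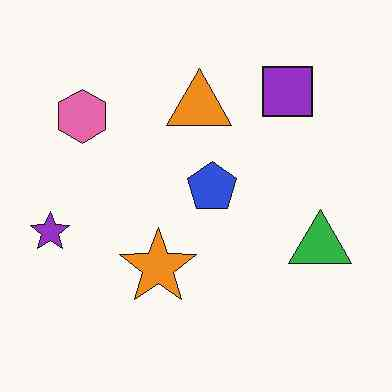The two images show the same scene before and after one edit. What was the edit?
The image was JPEG-compressed with visible artifacts.

Blocky 8×8 compression artifacts appear around shape edges and the flat background shows ringing — characteristic JPEG degradation.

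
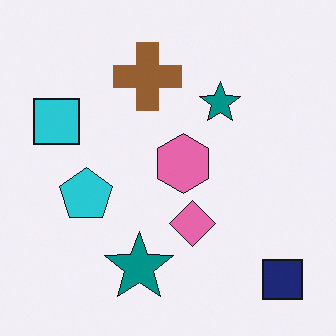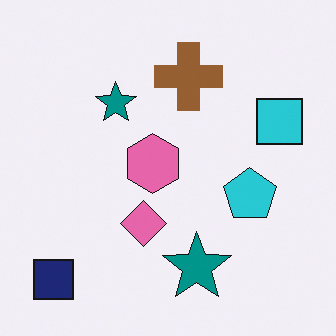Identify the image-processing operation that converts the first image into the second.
This is the original image flipped horizontally (left ↔ right).

The navy square is in the bottom-right of the first image and the bottom-left of the second — shapes on opposite sides of the vertical midline have swapped in a mirror flip.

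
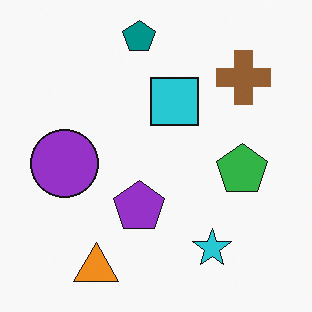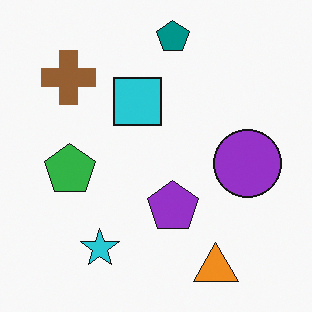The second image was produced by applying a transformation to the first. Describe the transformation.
The second image is the first flipped horizontally (left ↔ right).

The purple circle is in the left of the first image and the right of the second — shapes on opposite sides of the vertical midline have swapped in a mirror flip.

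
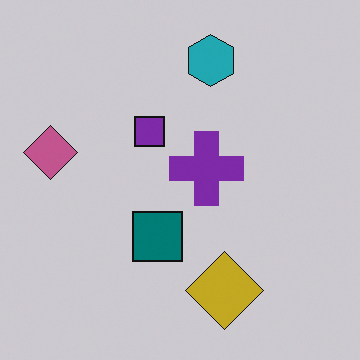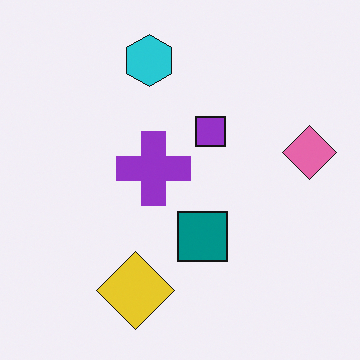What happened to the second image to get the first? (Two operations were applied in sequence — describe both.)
The transformation is: flipped horizontally (left ↔ right), then slightly darkened.

The pink diamond is in the right of the second image and the left of the first — shapes on opposite sides of the vertical midline have swapped in a mirror flip. Every pixel — background and shapes alike — is uniformly darkened.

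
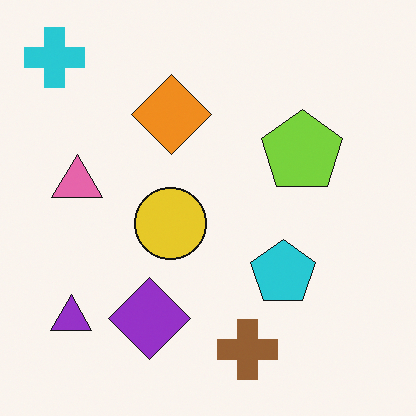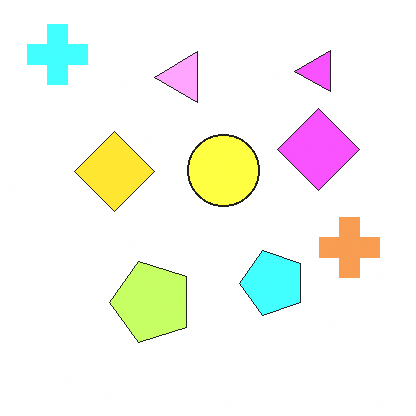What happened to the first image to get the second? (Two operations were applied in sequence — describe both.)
The second image is the first substantially brightened, then transposed (reflected across the top-left ↔ bottom-right diagonal).

Every pixel — background and shapes alike — is uniformly brightened. Shapes have swapped their row and column positions — what was in the top-right is now in the bottom-left — a diagonal reflection.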